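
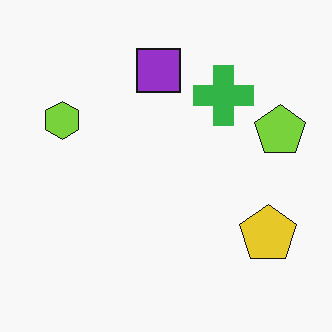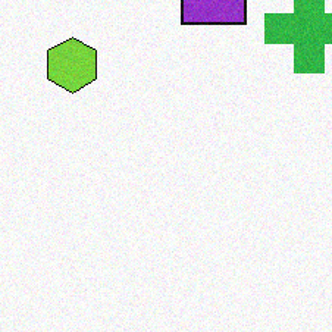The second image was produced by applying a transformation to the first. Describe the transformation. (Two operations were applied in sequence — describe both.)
It was degraded with a light layer of grain, then cropped slightly and scaled back up.

Random speckle covers the whole image, including the flat background. The visible shapes are larger and the field of view is narrower; shapes near the original edges may be partly or wholly outside the frame — a crop-and-rescale.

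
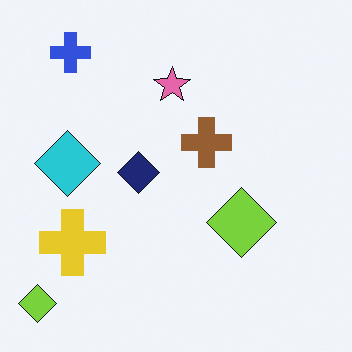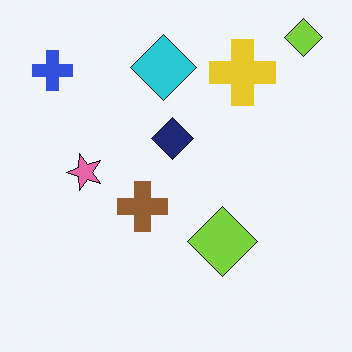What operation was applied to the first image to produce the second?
The image was transposed (reflected across the top-left ↔ bottom-right diagonal).

Shapes have swapped their row and column positions — what was in the top-right is now in the bottom-left — a diagonal reflection.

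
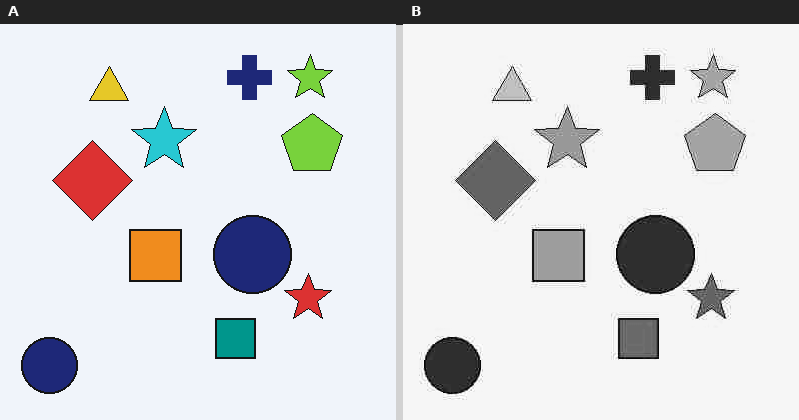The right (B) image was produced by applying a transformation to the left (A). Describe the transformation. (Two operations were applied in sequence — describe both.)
The transformation is: degraded with heavy JPEG compression, then converted to grayscale.

Blocky 8×8 compression artifacts appear around shape edges and the flat background shows ringing — characteristic JPEG degradation. All color is removed — every shape is now a shade of grey.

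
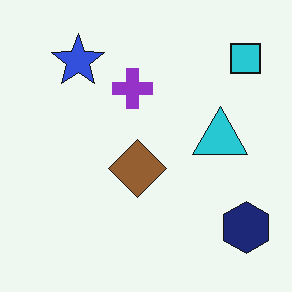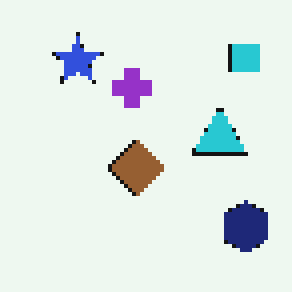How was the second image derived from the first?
It was lightly pixelated (a mild mosaic effect).

Shapes are reduced to large square blocks; fine edges and outlines are lost — a downscale-then-upscale (mosaic) effect.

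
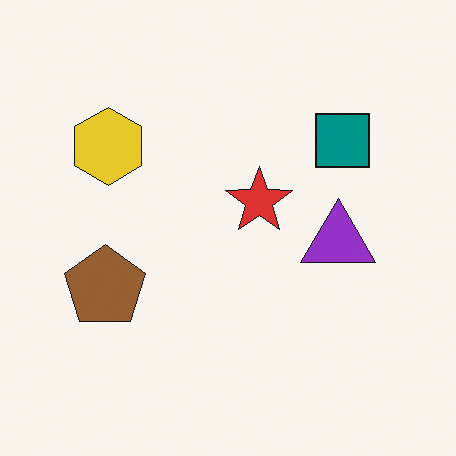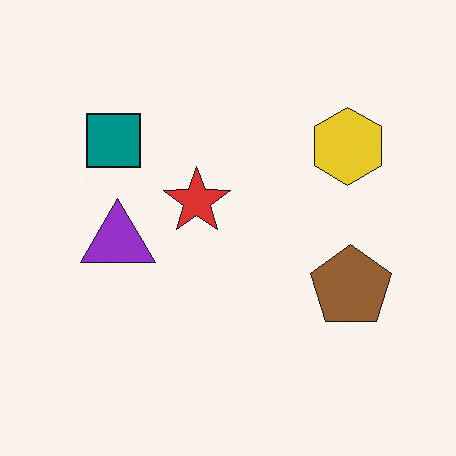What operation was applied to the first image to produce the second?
Flipped horizontally (left ↔ right).

The brown pentagon is in the left of the first image and the right of the second — shapes on opposite sides of the vertical midline have swapped in a mirror flip.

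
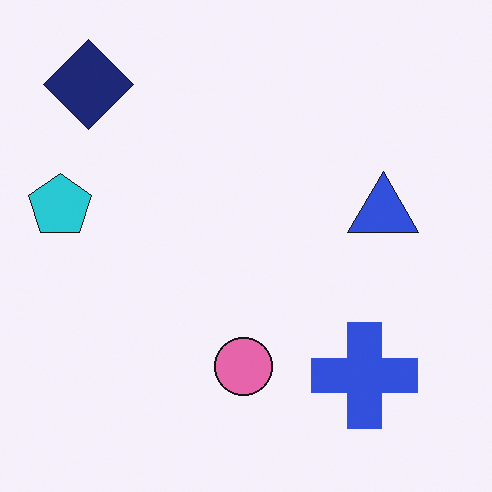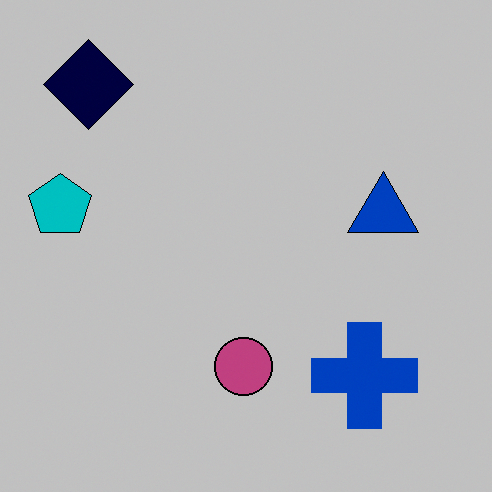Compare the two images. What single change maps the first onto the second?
The second image is the first heavily posterized to just a handful of flat colors.

Each flat color has snapped to a coarser quantized level — most visibly, the near-white background has dropped to a flat grey.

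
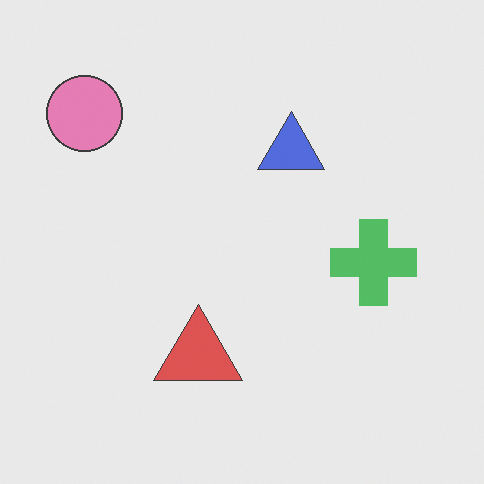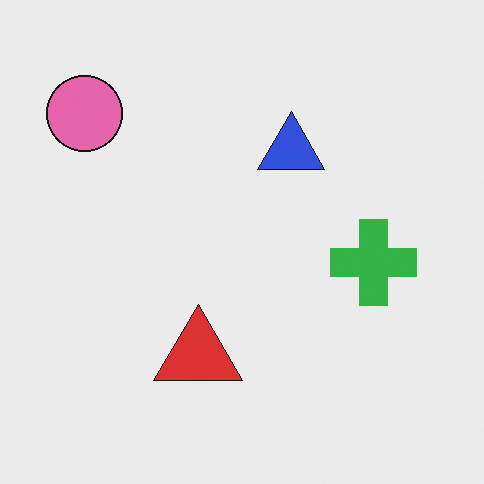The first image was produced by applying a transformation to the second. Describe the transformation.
Given slightly reduced contrast.

Tones are pushed toward mid-grey across the whole image — a global contrast change.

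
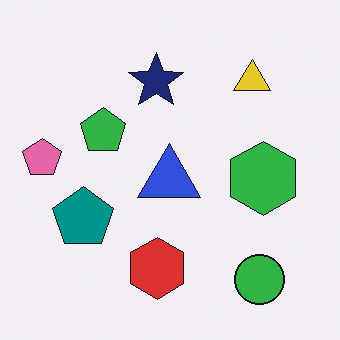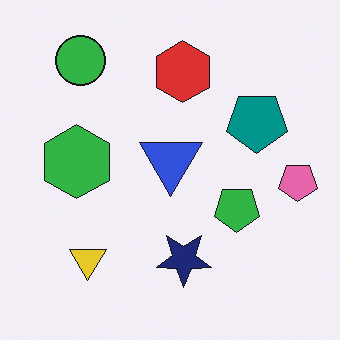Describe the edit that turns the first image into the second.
The transformation is: rotated 180°.

The green circle sits in the bottom-right of the first image and the top-left of the second — consistent with a whole-image 180° rotation.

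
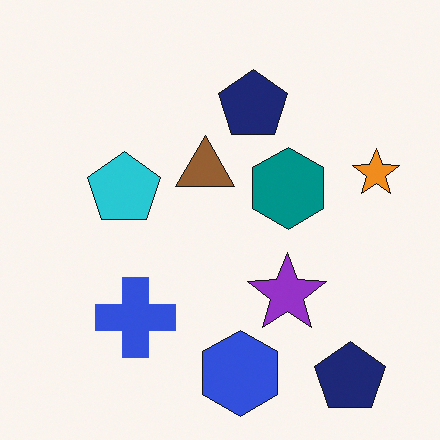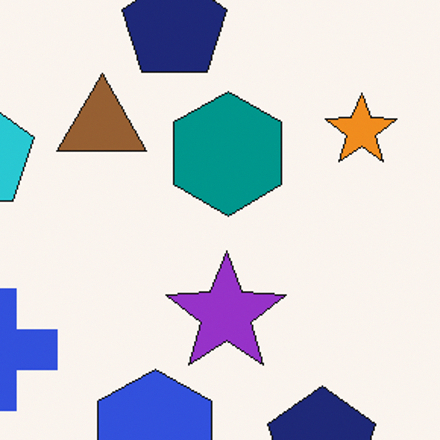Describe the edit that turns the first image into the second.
It was cropped slightly and scaled back up.

The visible shapes are larger and the field of view is narrower; shapes near the original edges may be partly or wholly outside the frame — a crop-and-rescale.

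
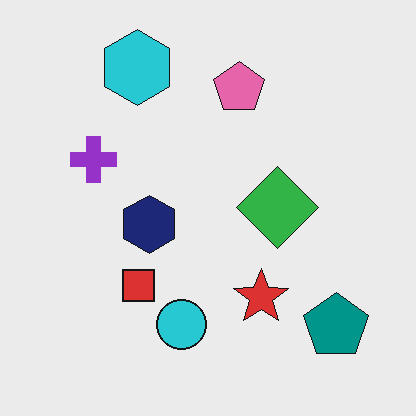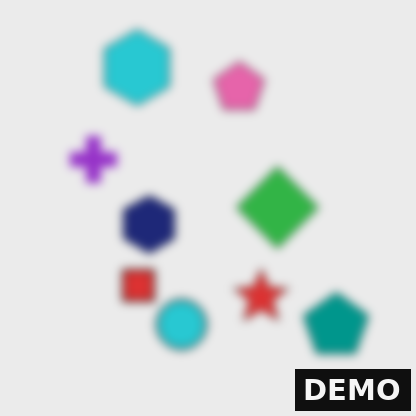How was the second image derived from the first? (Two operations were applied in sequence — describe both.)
The image was moderately blurred, then watermarked with the text "DEMO" in the lower-right corner.

Shape edges and outlines are uniformly softened across the whole image. A dark label reading "DEMO" appears in the lower-right corner.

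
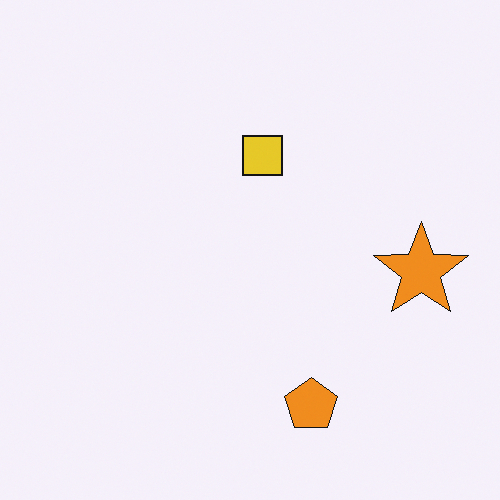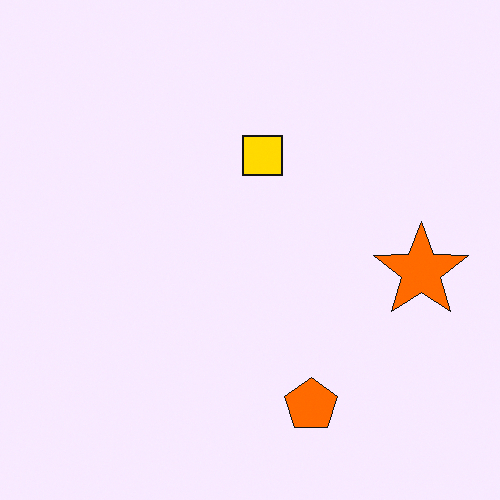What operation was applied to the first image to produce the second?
The transformation is: made much more vivid (saturation change).

All colors are more vivid — a global saturation change.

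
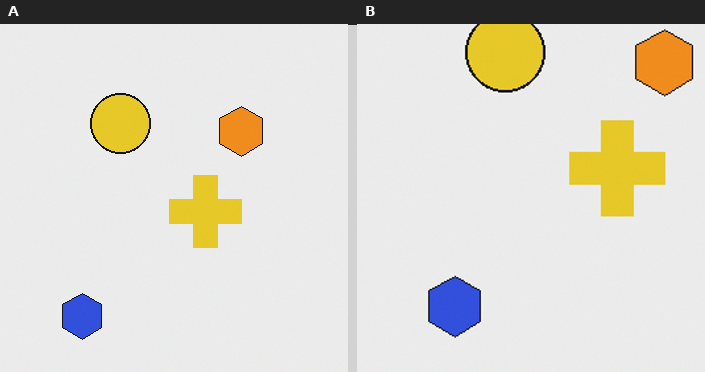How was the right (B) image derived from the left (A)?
Cropped slightly and scaled back up.

The visible shapes are larger and the field of view is narrower; shapes near the original edges may be partly or wholly outside the frame — a crop-and-rescale.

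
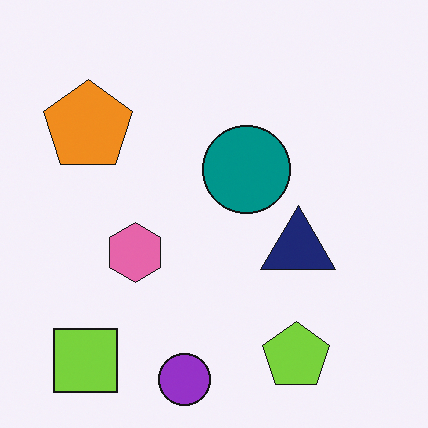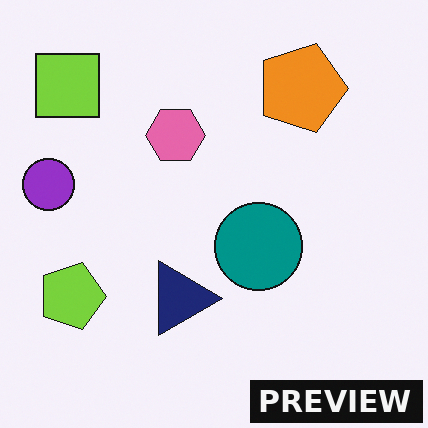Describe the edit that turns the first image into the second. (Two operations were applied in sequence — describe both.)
This is the original image rotated 90° clockwise, then watermarked with the text "PREVIEW" in the lower-right corner.

The lime square sits in the bottom-left of the first image and the top-left of the second — consistent with a whole-image 90° clockwise rotation. A dark label reading "PREVIEW" appears in the lower-right corner.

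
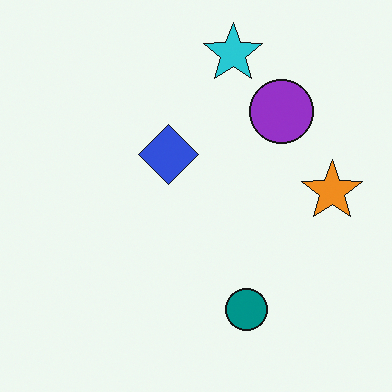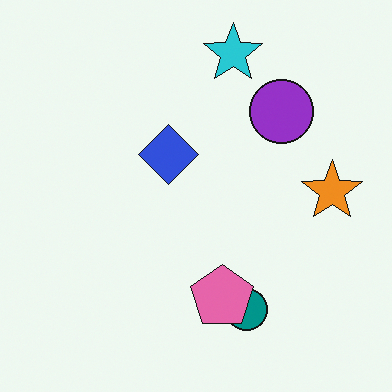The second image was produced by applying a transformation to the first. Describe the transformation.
The image was overlaid with an additional pink pentagon.

A pink pentagon appears in the second image that is absent from the first.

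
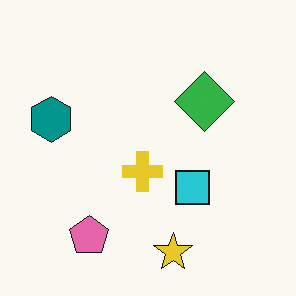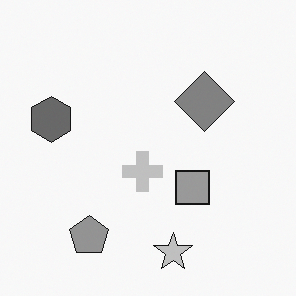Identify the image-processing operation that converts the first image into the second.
It was converted to grayscale.

All color is removed — every shape is now a shade of grey.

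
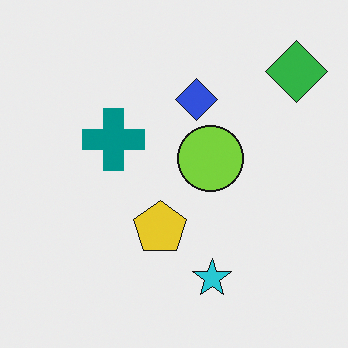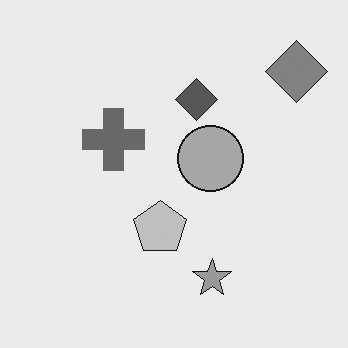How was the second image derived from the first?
It was converted to grayscale.

All color is removed — every shape is now a shade of grey.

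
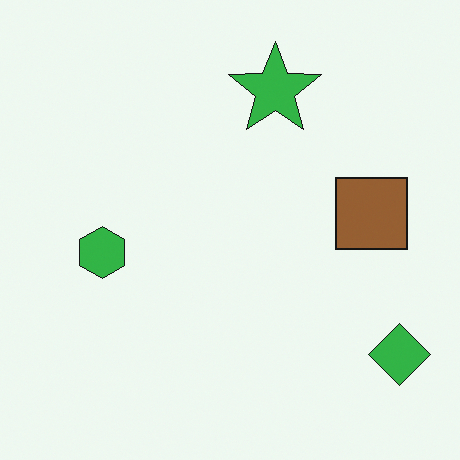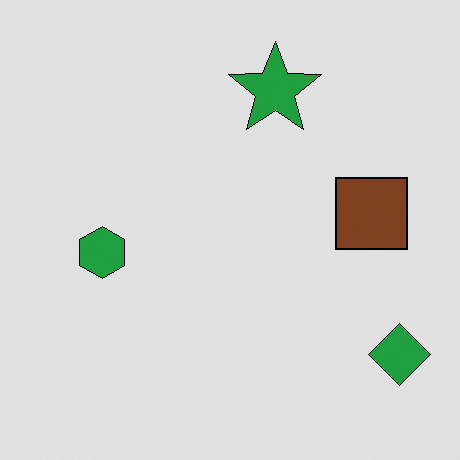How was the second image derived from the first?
Posterized to a reduced palette.

Each flat color has snapped to a coarser quantized level — most visibly, the near-white background has dropped to a flat grey.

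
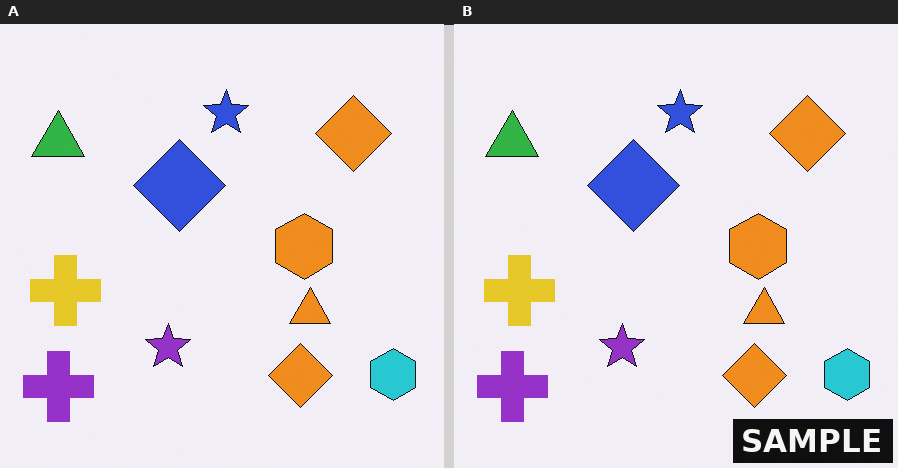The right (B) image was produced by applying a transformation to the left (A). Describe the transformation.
The right (B) image is the left (A) watermarked with the text "SAMPLE" in the lower-right corner.

A dark label reading "SAMPLE" appears in the lower-right corner.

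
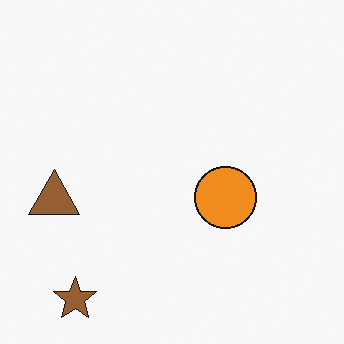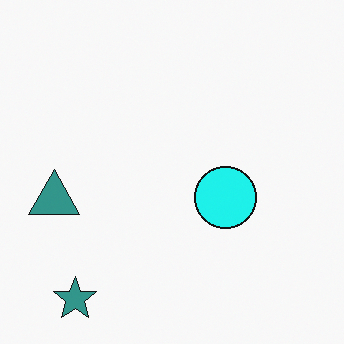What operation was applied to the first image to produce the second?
The second image is the first hue-shifted by a moderate amount.

Every shape's color has rotated by the same amount around the hue wheel — a uniform hue shift.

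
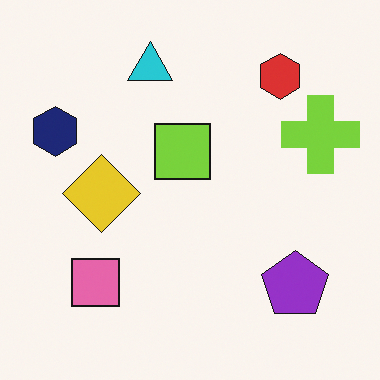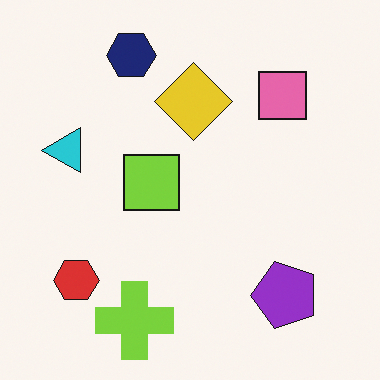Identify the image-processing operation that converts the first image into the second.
It was transposed (reflected across the top-left ↔ bottom-right diagonal).

Shapes have swapped their row and column positions — what was in the top-right is now in the bottom-left — a diagonal reflection.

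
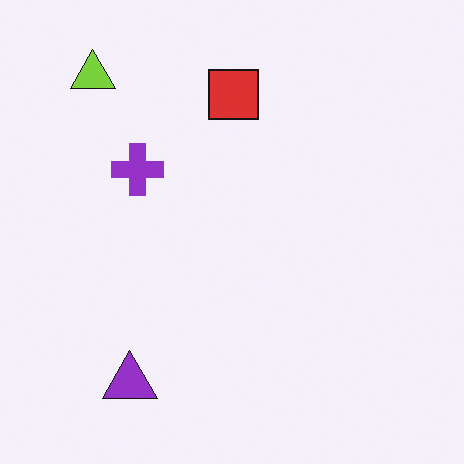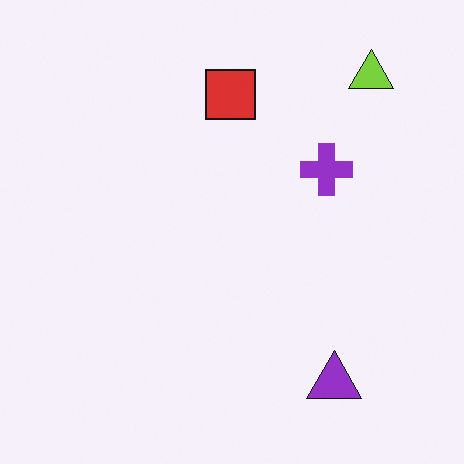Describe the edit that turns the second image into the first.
The image was flipped horizontally (left ↔ right).

The lime triangle is in the top-right of the second image and the top-left of the first — shapes on opposite sides of the vertical midline have swapped in a mirror flip.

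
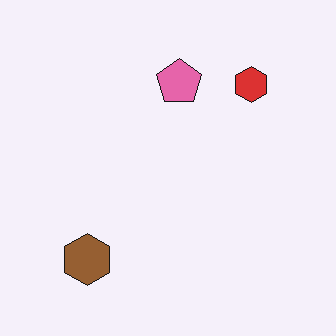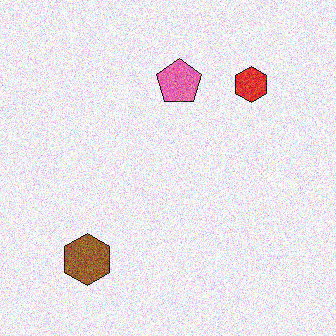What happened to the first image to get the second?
The image was degraded with strong gaussian noise.

Random speckle covers the whole image, including the flat background.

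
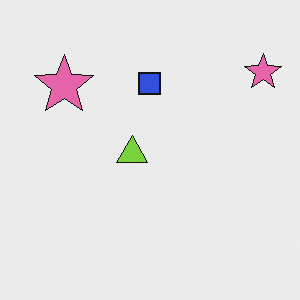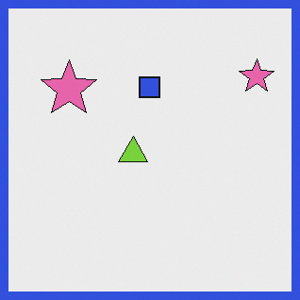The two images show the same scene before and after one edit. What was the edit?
This is the original image framed with a blue border.

A solid blue frame runs around the edge of the second image, with the content slightly shrunk inside it.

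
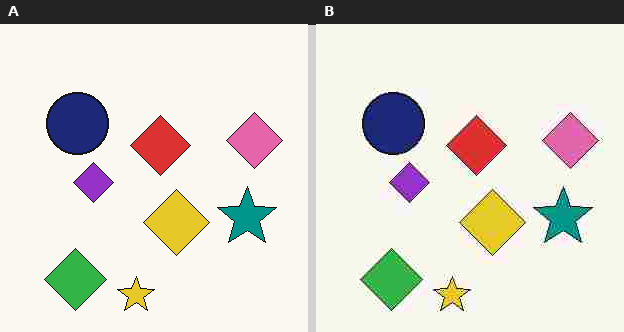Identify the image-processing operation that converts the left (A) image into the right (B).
The image was degraded with heavy JPEG compression.

Blocky 8×8 compression artifacts appear around shape edges and the flat background shows ringing — characteristic JPEG degradation.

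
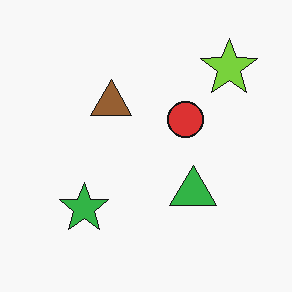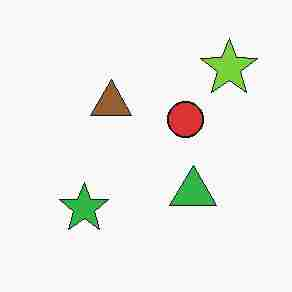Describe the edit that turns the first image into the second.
The transformation is: heavily JPEG-compressed with obvious blocking artifacts.

Blocky 8×8 compression artifacts appear around shape edges and the flat background shows ringing — characteristic JPEG degradation.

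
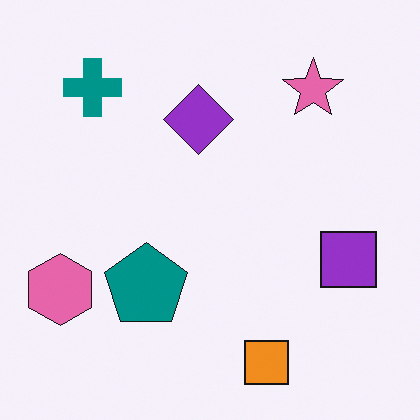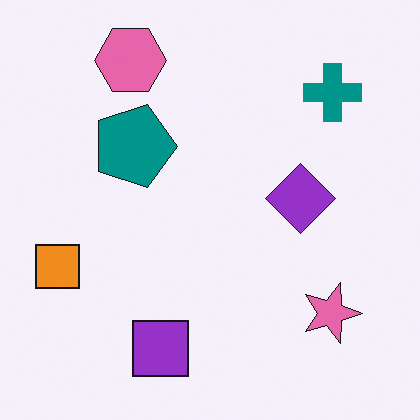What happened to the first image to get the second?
This is the original image rotated 90° clockwise.

The teal cross sits in the top-left of the first image and the top-right of the second — consistent with a whole-image 90° clockwise rotation.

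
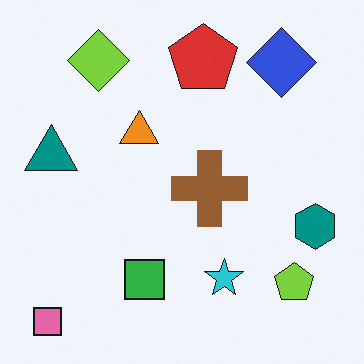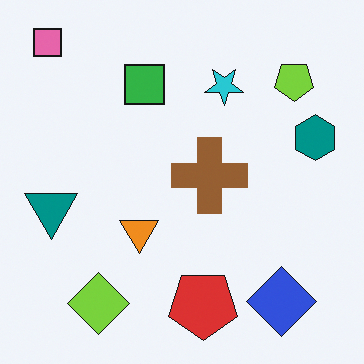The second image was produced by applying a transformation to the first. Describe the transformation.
It was flipped vertically (top ↔ bottom).

The pink square is in the bottom-left of the first image and the top-left of the second — shapes on opposite sides of the horizontal midline have swapped in a mirror flip.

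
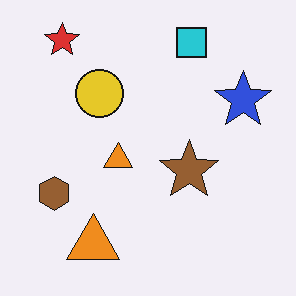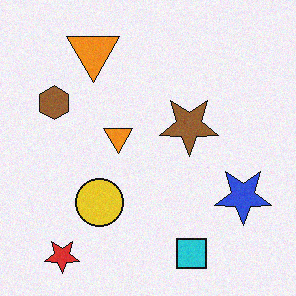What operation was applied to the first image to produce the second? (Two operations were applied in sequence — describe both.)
Flipped vertically (top ↔ bottom), then degraded with a light layer of grain.

The red star is in the top-left of the first image and the bottom-left of the second — shapes on opposite sides of the horizontal midline have swapped in a mirror flip. Random speckle covers the whole image, including the flat background.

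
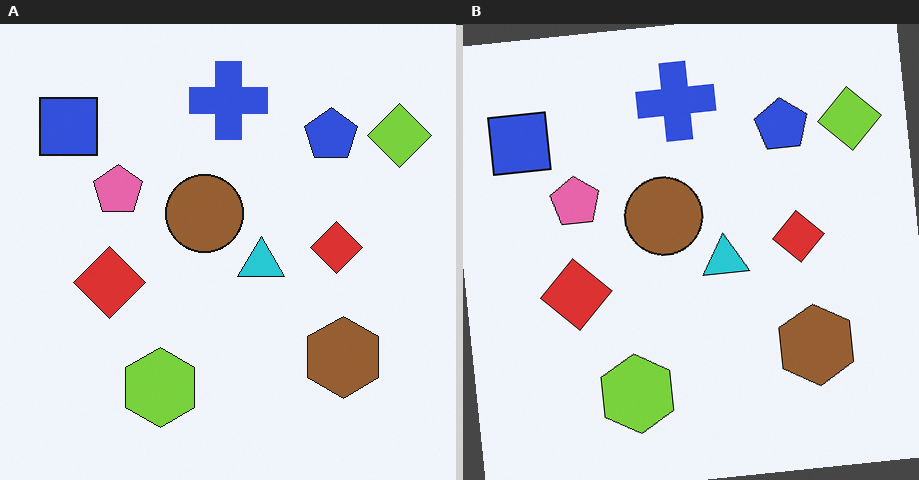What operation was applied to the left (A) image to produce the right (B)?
It was rotated counter-clockwise by a few degrees.

Every shape is tilted by the same angle and the image corners show triangular fill wedges — a whole-image rotation by a non-right angle.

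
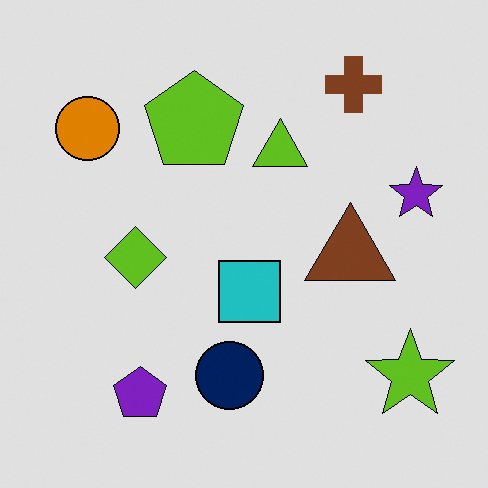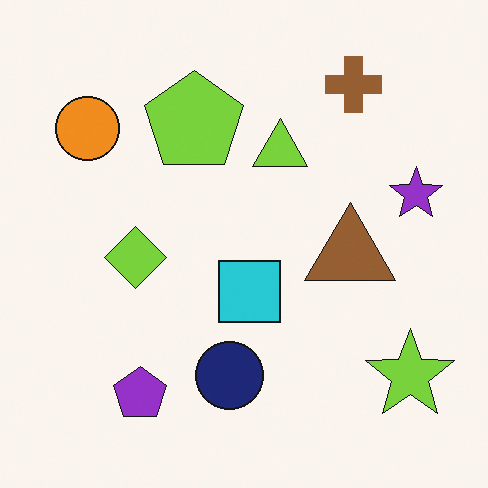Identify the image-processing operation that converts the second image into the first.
The image was posterized to a reduced palette.

Each flat color has snapped to a coarser quantized level — most visibly, the near-white background has dropped to a flat grey.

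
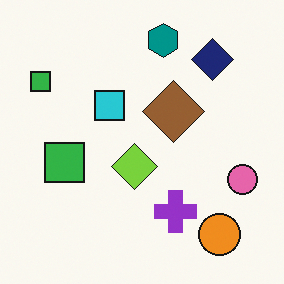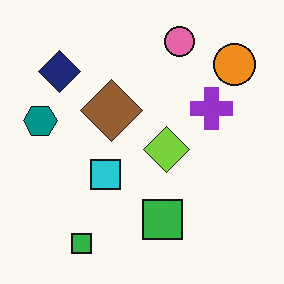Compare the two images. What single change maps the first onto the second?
The transformation is: rotated 90° counter-clockwise.

The orange circle sits in the bottom-right of the first image and the top-right of the second — consistent with a whole-image 90° counter-clockwise rotation.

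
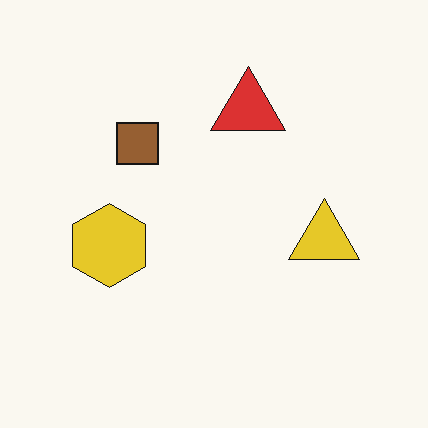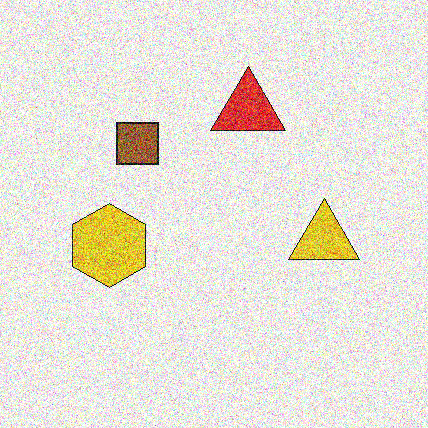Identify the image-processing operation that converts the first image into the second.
The second image is the first degraded with heavy additive noise.

Random speckle covers the whole image, including the flat background.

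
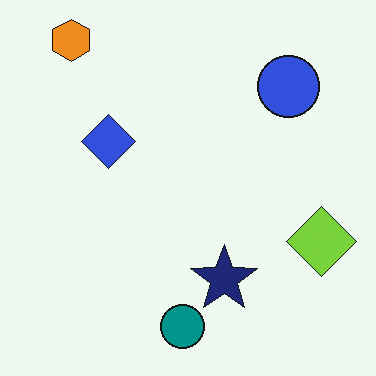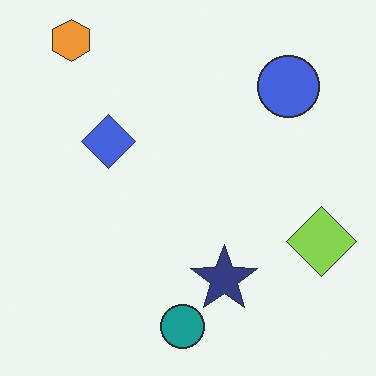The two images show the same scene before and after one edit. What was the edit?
The transformation is: given slightly reduced contrast.

Tones are pushed toward mid-grey across the whole image — a global contrast change.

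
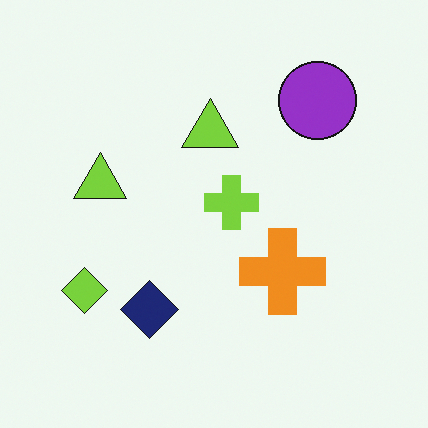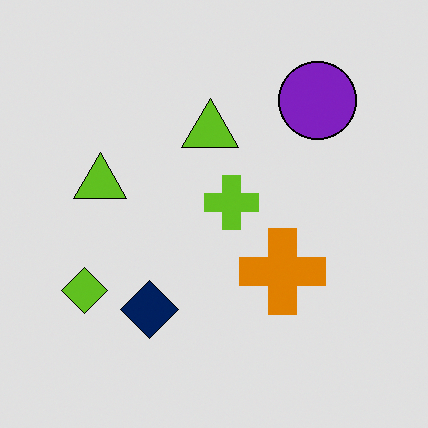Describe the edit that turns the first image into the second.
This is the original image moderately posterized.

Each flat color has snapped to a coarser quantized level — most visibly, the near-white background has dropped to a flat grey.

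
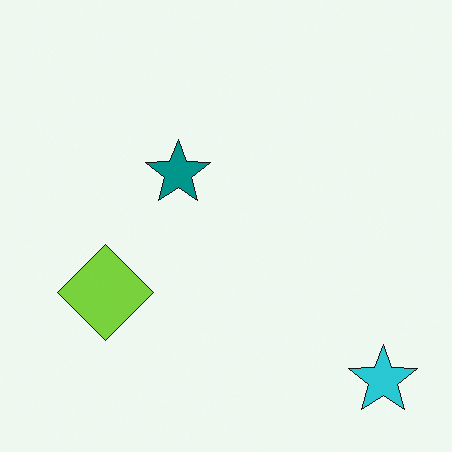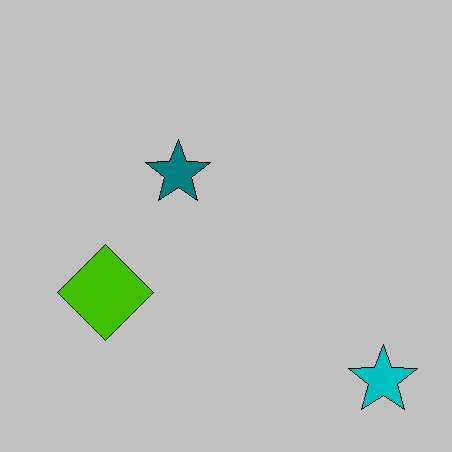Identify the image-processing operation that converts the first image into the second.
The image was aggressively posterized.

Each flat color has snapped to a coarser quantized level — most visibly, the near-white background has dropped to a flat grey.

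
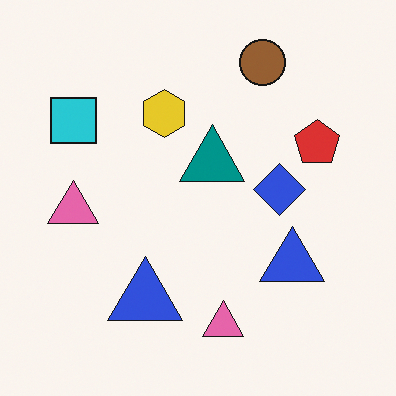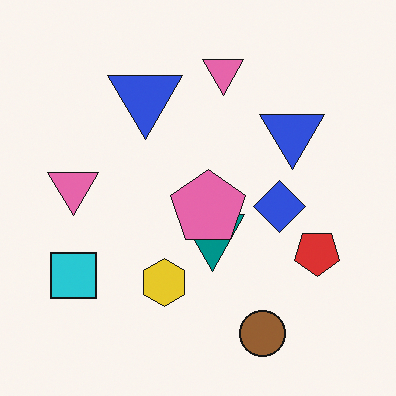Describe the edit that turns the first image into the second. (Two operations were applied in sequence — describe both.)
Flipped vertically (top ↔ bottom), then overlaid with an additional pink pentagon.

The brown circle is in the top of the first image and the bottom of the second — shapes on opposite sides of the horizontal midline have swapped in a mirror flip. A pink pentagon appears in the second image that is absent from the first.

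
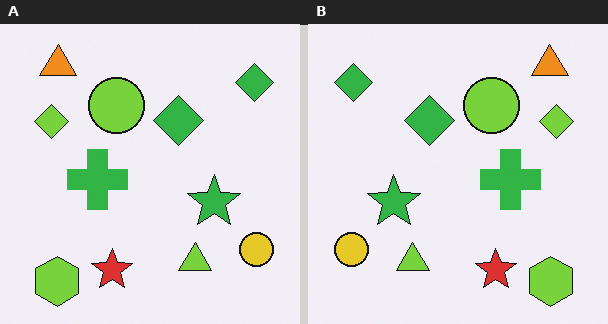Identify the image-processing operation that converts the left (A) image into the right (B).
This is the original image flipped horizontally (left ↔ right).

The yellow circle is in the bottom-right of the left (A) image and the bottom-left of the right (B) — shapes on opposite sides of the vertical midline have swapped in a mirror flip.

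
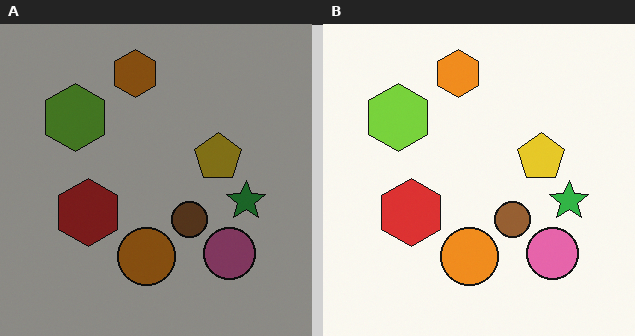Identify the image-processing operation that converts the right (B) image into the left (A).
This is the original image substantially darkened.

Every pixel — background and shapes alike — is uniformly darkened.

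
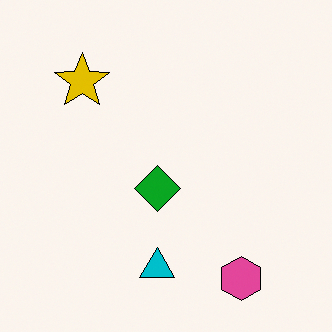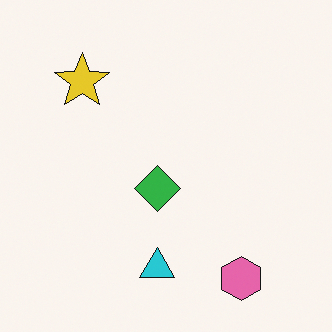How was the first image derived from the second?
It was given slightly increased contrast.

Tones are pushed away from mid-grey across the whole image — a global contrast change.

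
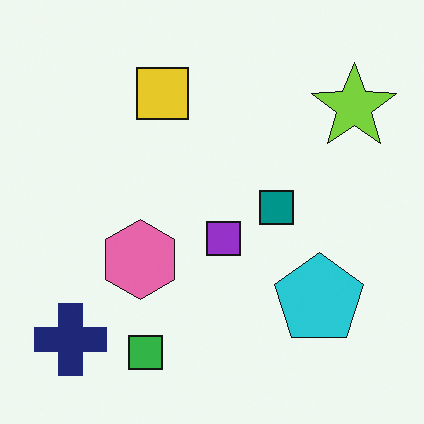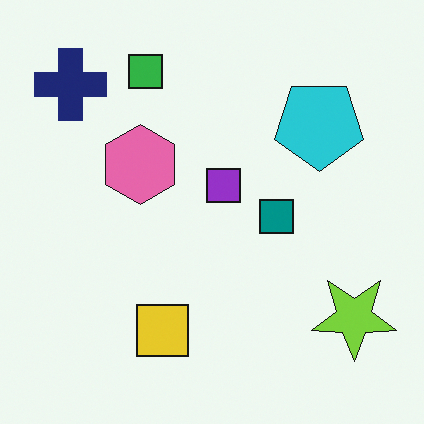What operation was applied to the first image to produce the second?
The image was flipped vertically (top ↔ bottom).

The green square is in the bottom of the first image and the top of the second — shapes on opposite sides of the horizontal midline have swapped in a mirror flip.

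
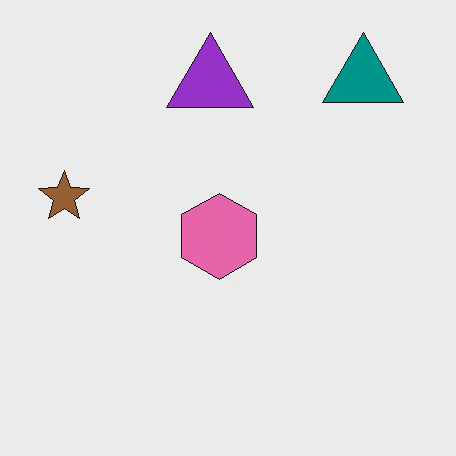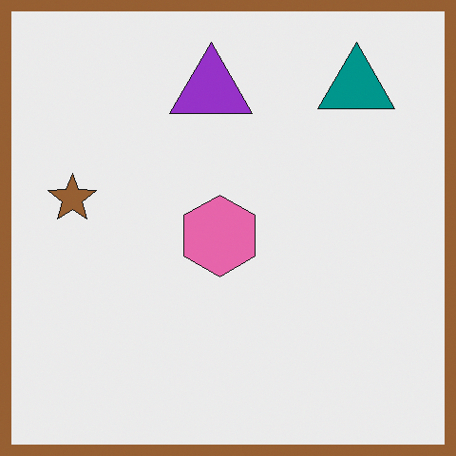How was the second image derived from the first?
This is the original image framed with a brown border.

A solid brown frame runs around the edge of the second image, with the content slightly shrunk inside it.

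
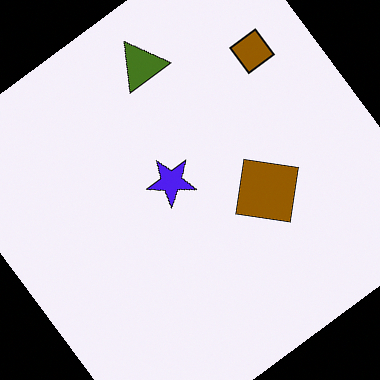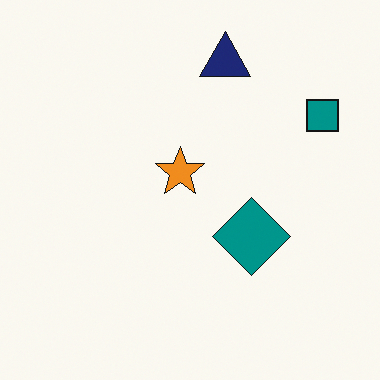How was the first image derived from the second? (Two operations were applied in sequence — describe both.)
The transformation is: rotated counter-clockwise by a large amount — several tens of degrees, then hue-shifted by a large amount.

Every shape is tilted by the same angle and the image corners show triangular fill wedges — a whole-image rotation by a non-right angle. Every shape's color has rotated by the same amount around the hue wheel — a uniform hue shift.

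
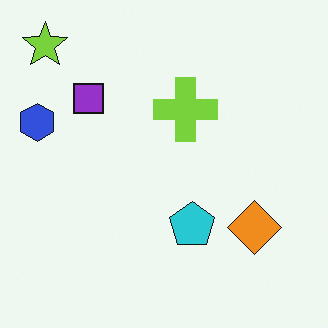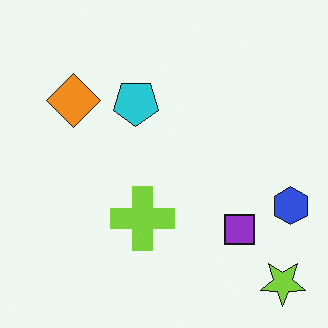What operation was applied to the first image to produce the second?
The second image is the first rotated 180°.

The lime star sits in the top-left of the first image and the bottom-right of the second — consistent with a whole-image 180° rotation.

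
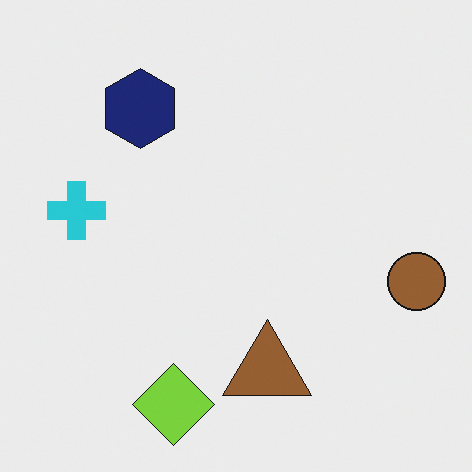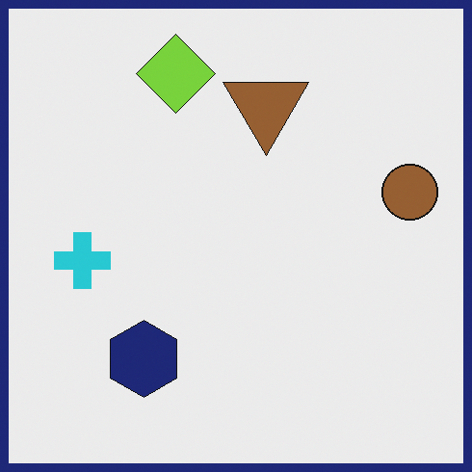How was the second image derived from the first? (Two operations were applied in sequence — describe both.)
This is the original image flipped vertically (top ↔ bottom), then framed with a navy border.

The lime diamond is in the bottom of the first image and the top of the second — shapes on opposite sides of the horizontal midline have swapped in a mirror flip. A solid navy frame runs around the edge of the second image, with the content slightly shrunk inside it.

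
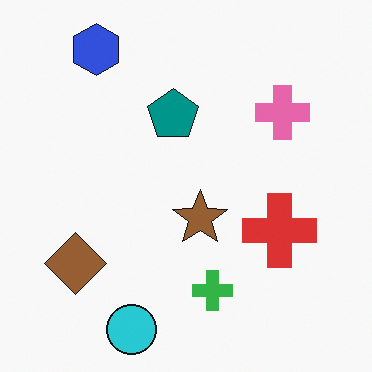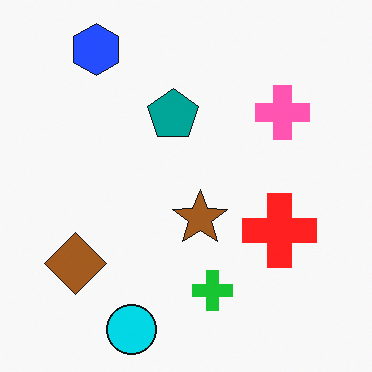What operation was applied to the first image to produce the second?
This is the original image slightly oversaturated.

All colors are more vivid — a global saturation change.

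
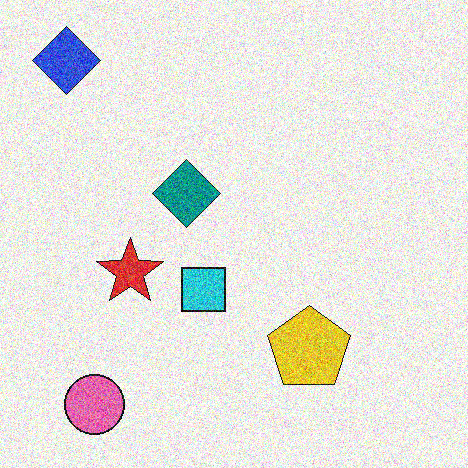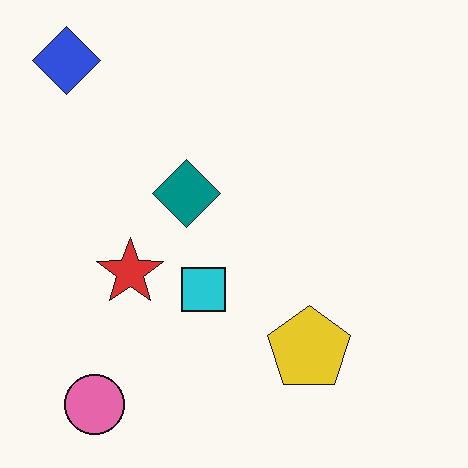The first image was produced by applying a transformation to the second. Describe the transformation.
Degraded with strong gaussian noise.

Random speckle covers the whole image, including the flat background.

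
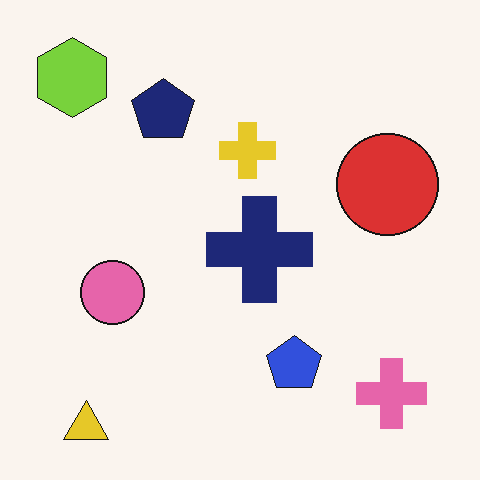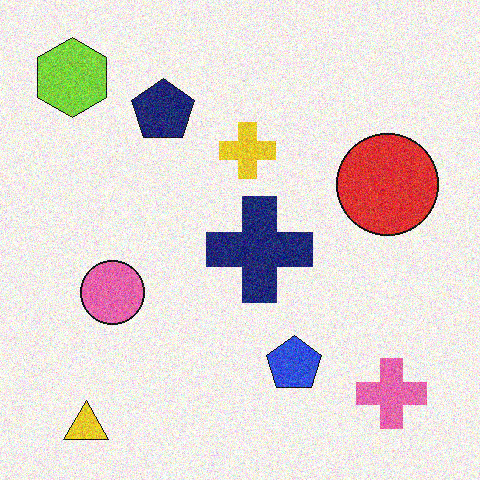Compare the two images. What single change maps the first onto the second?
The second image is the first degraded with moderate additive noise.

Random speckle covers the whole image, including the flat background.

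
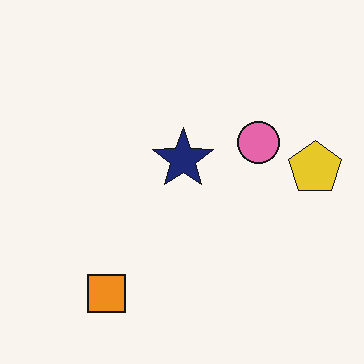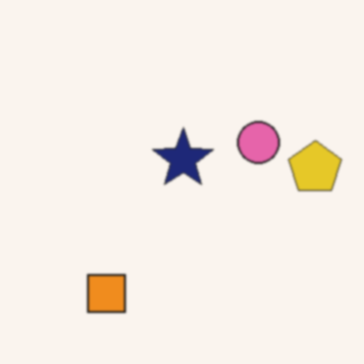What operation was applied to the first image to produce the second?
This is the original image lightly blurred.

Shape edges and outlines are uniformly softened across the whole image.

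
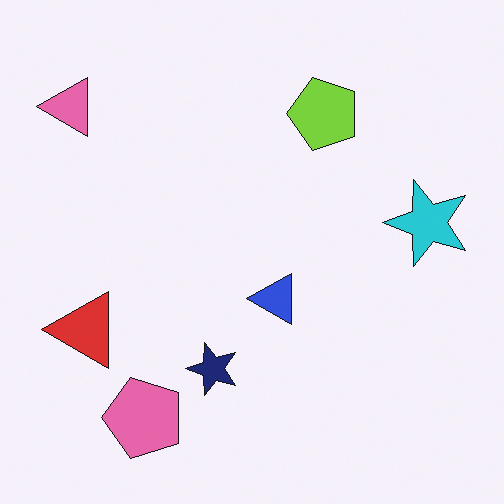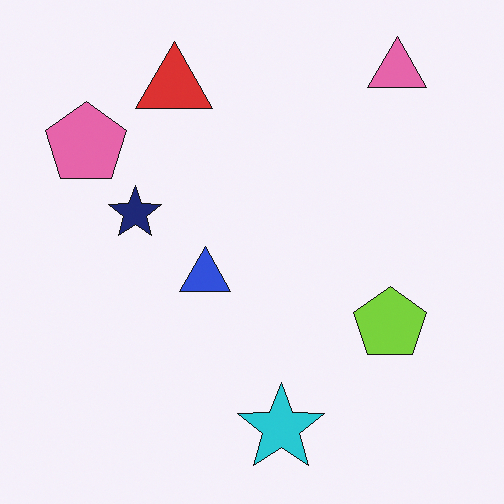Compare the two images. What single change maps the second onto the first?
It was rotated 90° counter-clockwise.

The pink triangle sits in the top-right of the second image and the top-left of the first — consistent with a whole-image 90° counter-clockwise rotation.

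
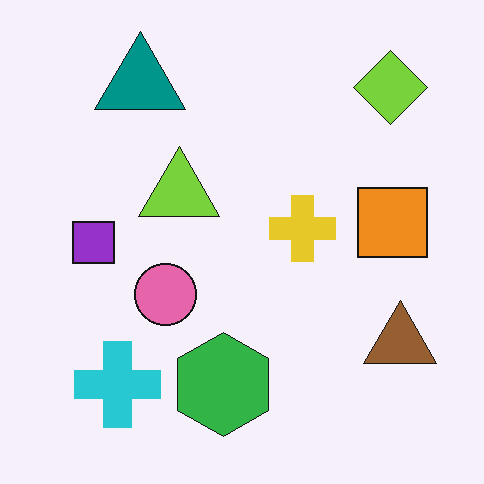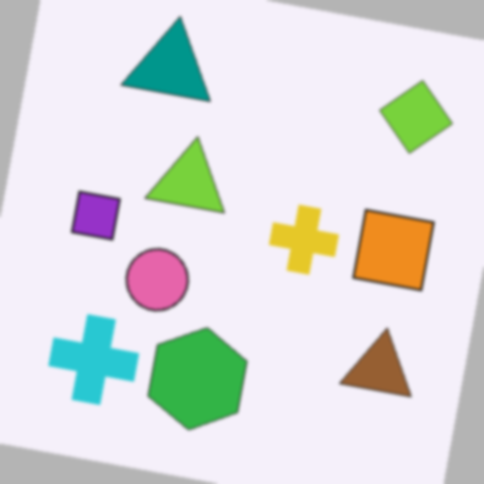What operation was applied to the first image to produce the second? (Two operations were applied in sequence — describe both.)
It was rotated clockwise by a few degrees, then lightly blurred.

Every shape is tilted by the same angle and the image corners show triangular fill wedges — a whole-image rotation by a non-right angle. Shape edges and outlines are uniformly softened across the whole image.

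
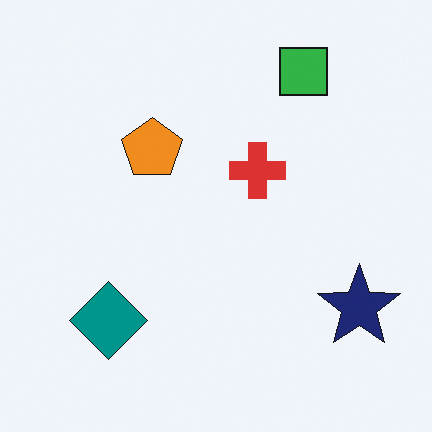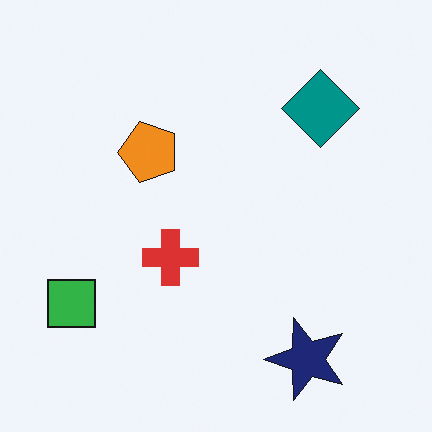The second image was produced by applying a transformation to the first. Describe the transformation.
Transposed (reflected across the top-left ↔ bottom-right diagonal).

Shapes have swapped their row and column positions — what was in the top-right is now in the bottom-left — a diagonal reflection.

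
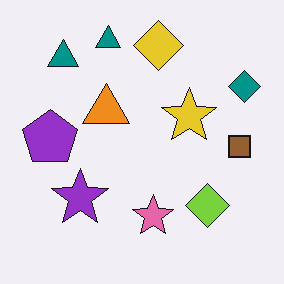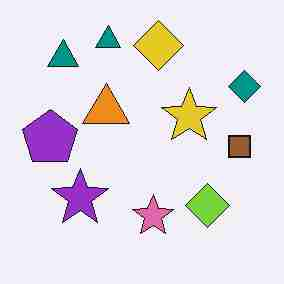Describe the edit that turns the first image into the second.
It was degraded with heavy JPEG compression.

Blocky 8×8 compression artifacts appear around shape edges and the flat background shows ringing — characteristic JPEG degradation.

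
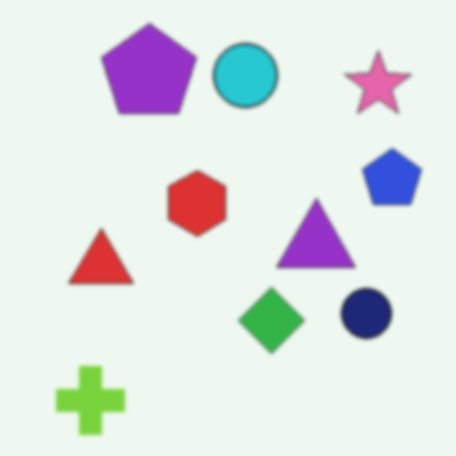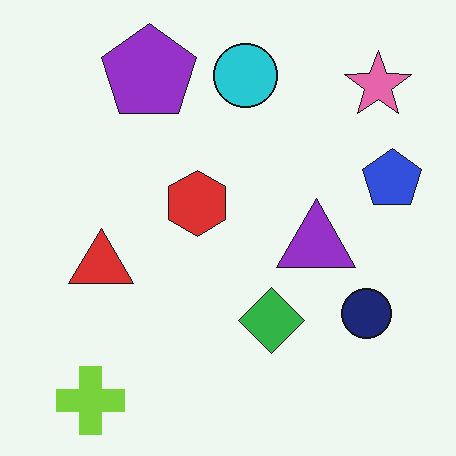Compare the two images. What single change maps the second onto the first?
Given a subtle gaussian blur.

Shape edges and outlines are uniformly softened across the whole image.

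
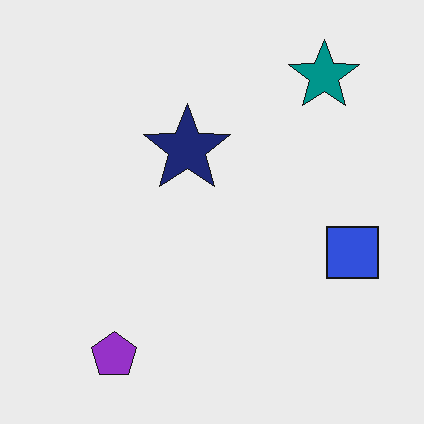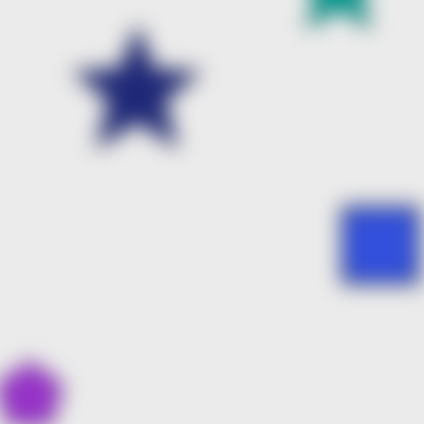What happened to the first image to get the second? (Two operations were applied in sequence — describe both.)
The image was heavily blurred, then cropped to a modestly smaller region and rescaled.

Shape edges and outlines are uniformly softened across the whole image. The visible shapes are larger and the field of view is narrower; shapes near the original edges may be partly or wholly outside the frame — a crop-and-rescale.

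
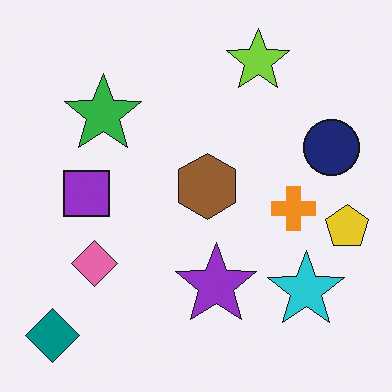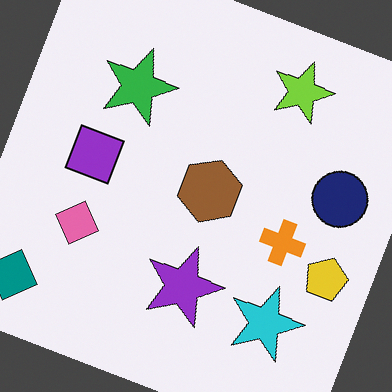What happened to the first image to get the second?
It was rotated clockwise by a clearly visible amount.

Every shape is tilted by the same angle and the image corners show triangular fill wedges — a whole-image rotation by a non-right angle.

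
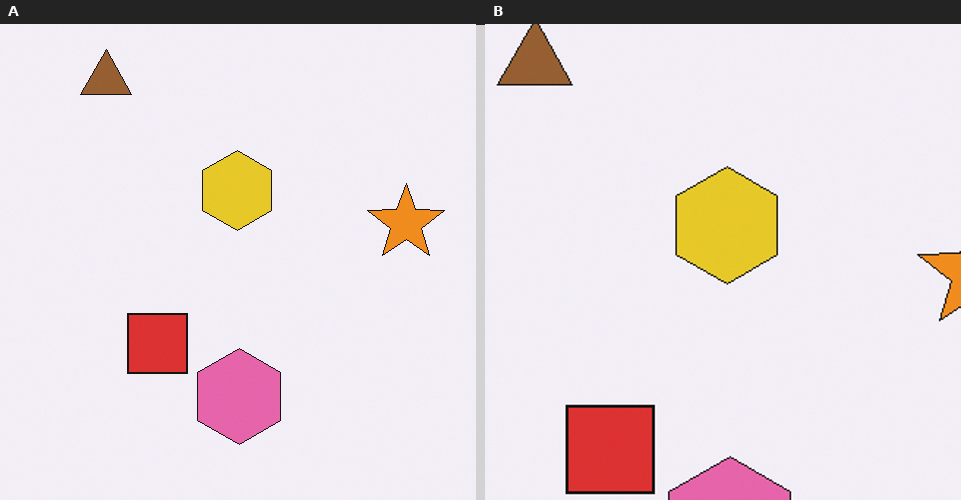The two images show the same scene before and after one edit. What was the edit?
Cropped slightly and scaled back up.

The visible shapes are larger and the field of view is narrower; shapes near the original edges may be partly or wholly outside the frame — a crop-and-rescale.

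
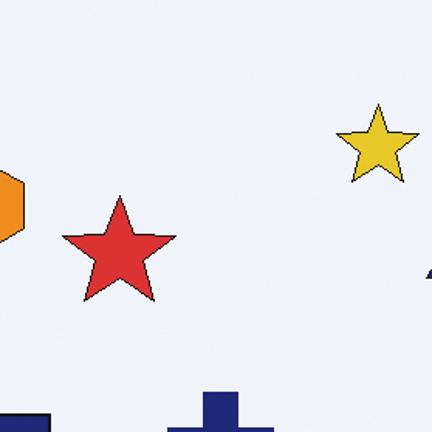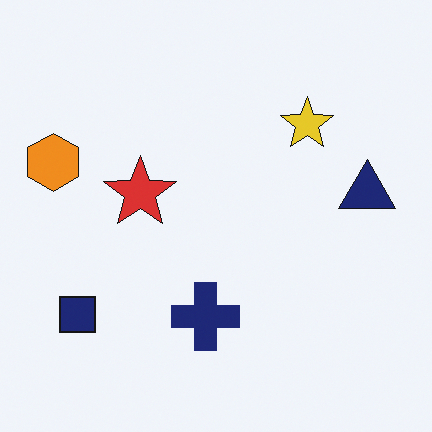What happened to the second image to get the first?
It was cropped to a modestly smaller region and rescaled.

The visible shapes are larger and the field of view is narrower; shapes near the original edges may be partly or wholly outside the frame — a crop-and-rescale.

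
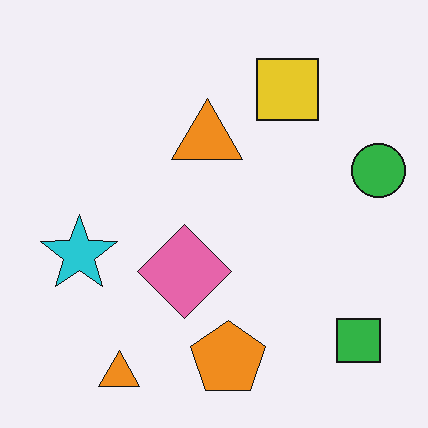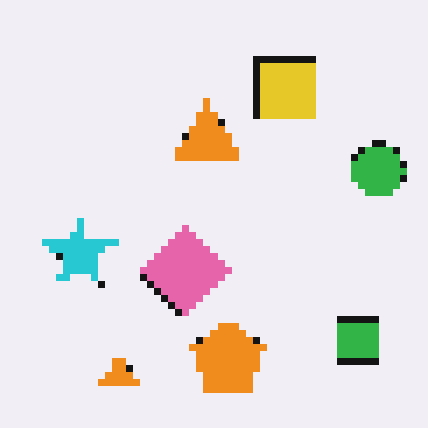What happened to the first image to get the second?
Pixelated into visible square blocks.

Shapes are reduced to large square blocks; fine edges and outlines are lost — a downscale-then-upscale (mosaic) effect.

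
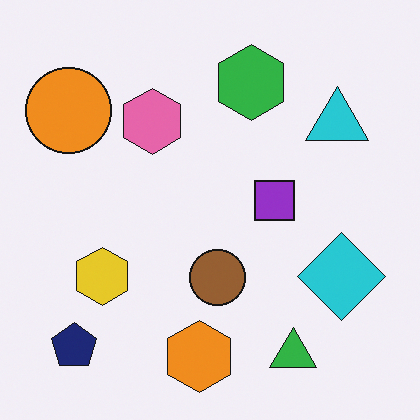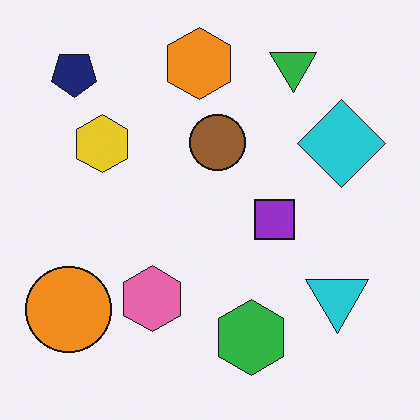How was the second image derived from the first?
Flipped vertically (top ↔ bottom).

The orange hexagon is in the bottom of the first image and the top of the second — shapes on opposite sides of the horizontal midline have swapped in a mirror flip.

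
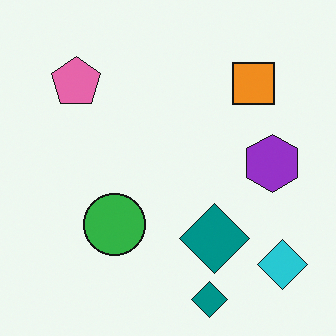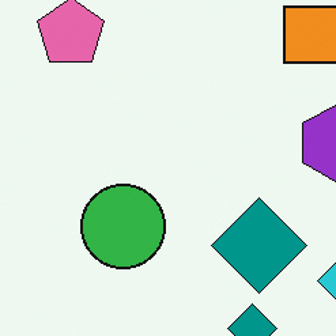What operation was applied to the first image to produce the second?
The image was cropped to a modestly smaller region and rescaled.

The visible shapes are larger and the field of view is narrower; shapes near the original edges may be partly or wholly outside the frame — a crop-and-rescale.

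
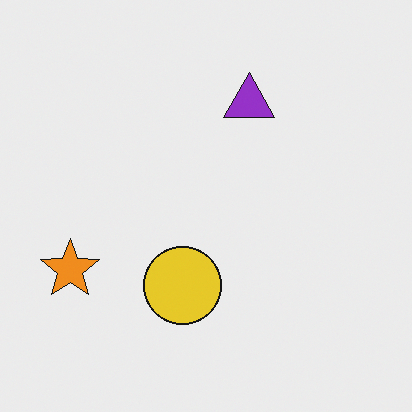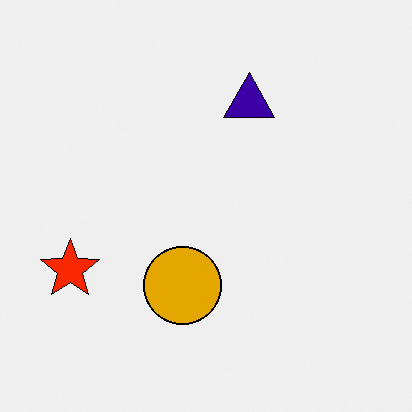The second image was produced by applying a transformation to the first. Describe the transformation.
The transformation is: given much higher contrast.

Tones are pushed away from mid-grey across the whole image — a global contrast change.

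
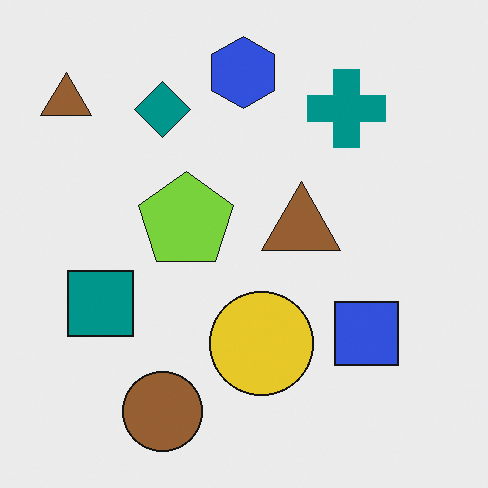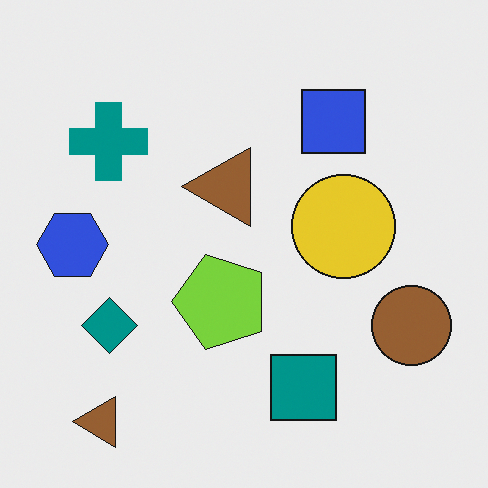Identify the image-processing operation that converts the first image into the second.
The second image is the first rotated 90° counter-clockwise.

The brown circle sits in the bottom-left of the first image and the right of the second — consistent with a whole-image 90° counter-clockwise rotation.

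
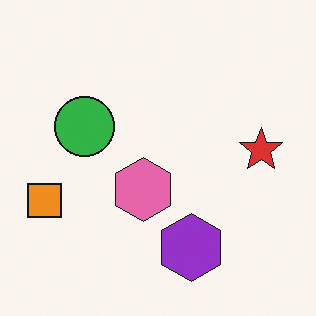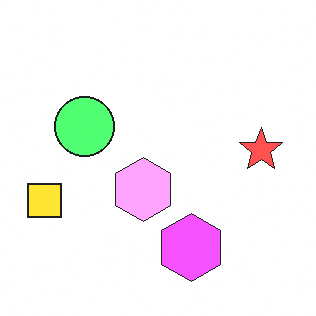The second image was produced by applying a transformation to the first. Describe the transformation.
Noticeably brightened.

Every pixel — background and shapes alike — is uniformly brightened.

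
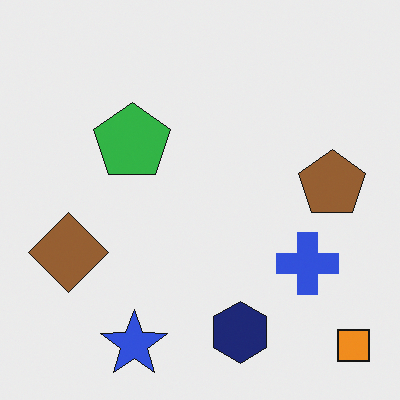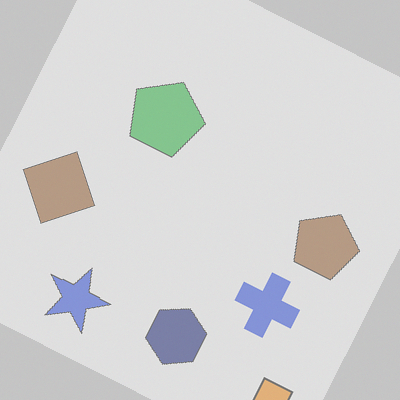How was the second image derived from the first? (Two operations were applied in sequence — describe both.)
The image was rotated clockwise by a moderate amount, then washed out (contrast reduced).

Every shape is tilted by the same angle and the image corners show triangular fill wedges — a whole-image rotation by a non-right angle. Tones are pushed toward mid-grey across the whole image — a global contrast change.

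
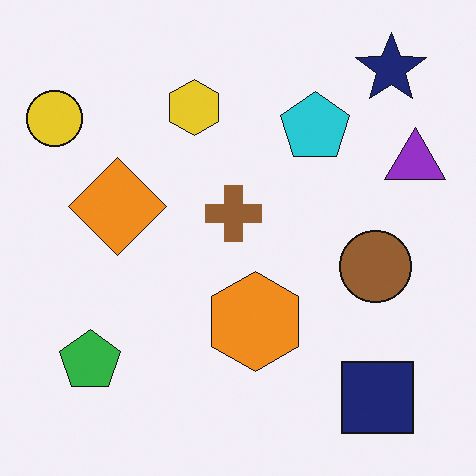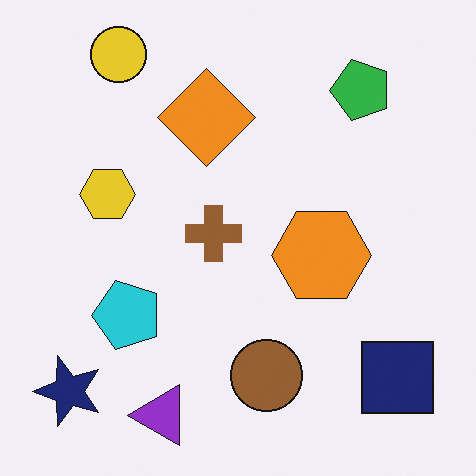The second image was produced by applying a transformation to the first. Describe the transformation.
This is the original image transposed (reflected across the top-left ↔ bottom-right diagonal).

Shapes have swapped their row and column positions — what was in the top-right is now in the bottom-left — a diagonal reflection.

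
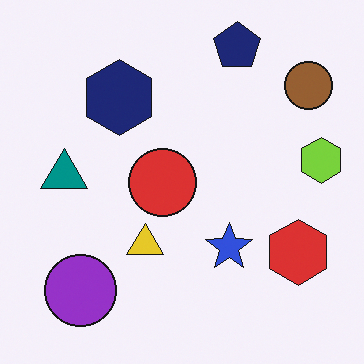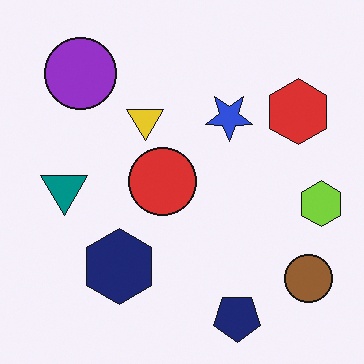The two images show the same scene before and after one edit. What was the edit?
The second image is the first flipped vertically (top ↔ bottom).

The navy pentagon is in the top of the first image and the bottom of the second — shapes on opposite sides of the horizontal midline have swapped in a mirror flip.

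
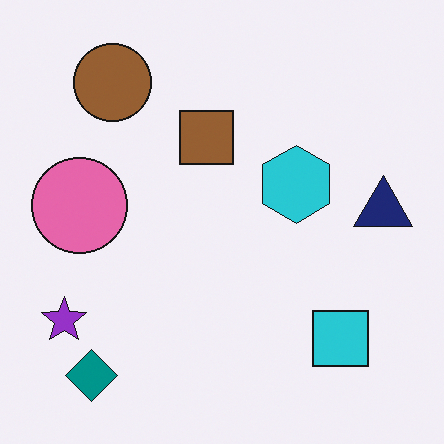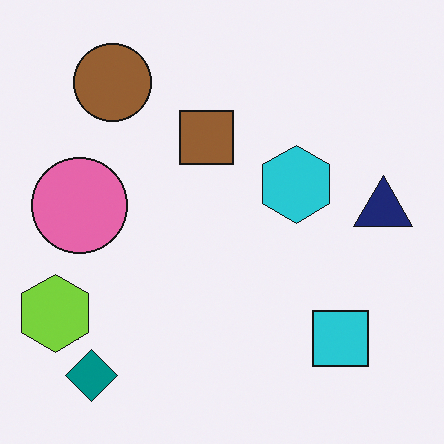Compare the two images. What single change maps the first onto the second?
It was overlaid with an additional lime hexagon.

A lime hexagon appears in the second image that is absent from the first.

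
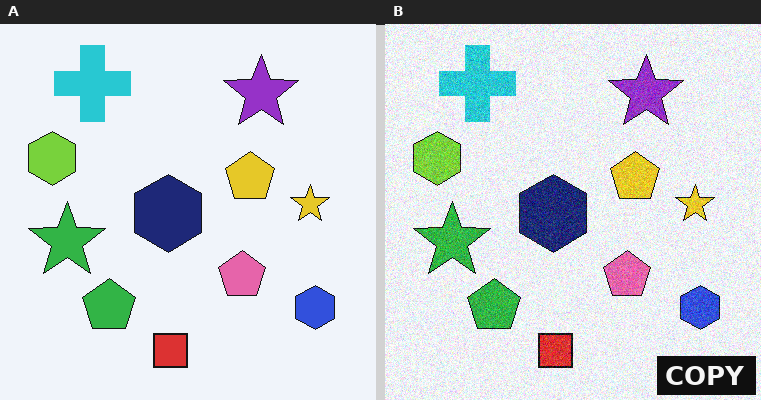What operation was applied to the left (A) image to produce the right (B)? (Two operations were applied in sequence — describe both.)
The transformation is: degraded with moderate additive noise, then watermarked with the text "COPY" in the lower-right corner.

Random speckle covers the whole image, including the flat background. A dark label reading "COPY" appears in the lower-right corner.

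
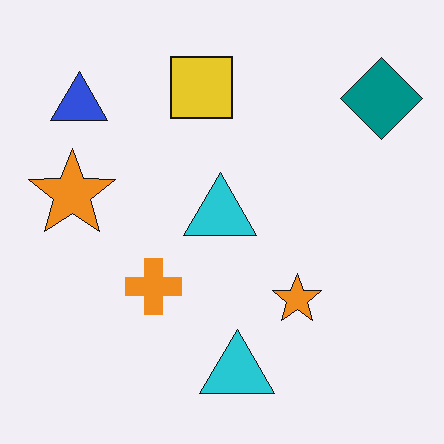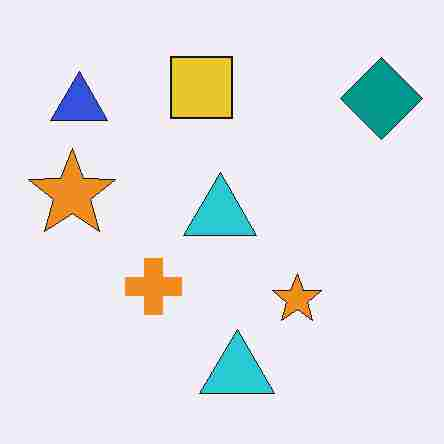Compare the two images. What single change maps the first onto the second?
Degraded with heavy JPEG compression.

Blocky 8×8 compression artifacts appear around shape edges and the flat background shows ringing — characteristic JPEG degradation.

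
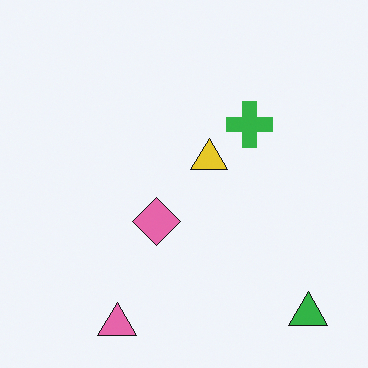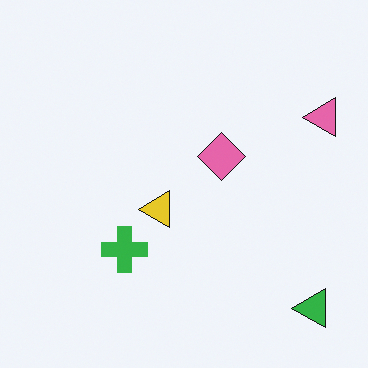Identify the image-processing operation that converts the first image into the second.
It was transposed (reflected across the top-left ↔ bottom-right diagonal).

Shapes have swapped their row and column positions — what was in the top-right is now in the bottom-left — a diagonal reflection.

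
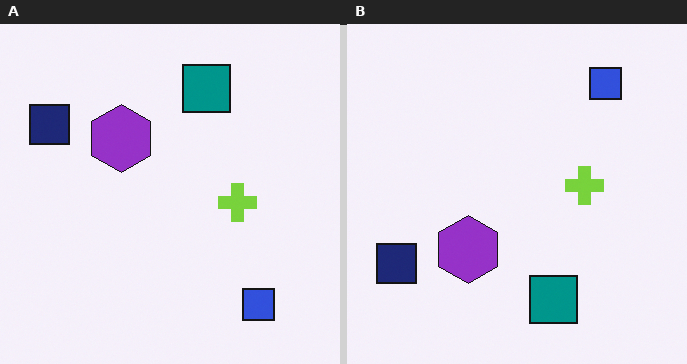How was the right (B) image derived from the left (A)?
The right (B) image is the left (A) flipped vertically (top ↔ bottom).

The blue square is in the bottom-right of the left (A) image and the top-right of the right (B) — shapes on opposite sides of the horizontal midline have swapped in a mirror flip.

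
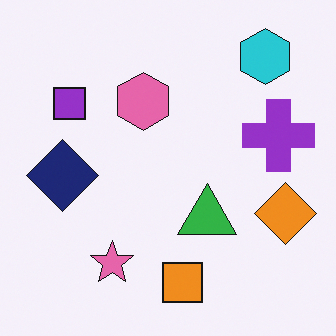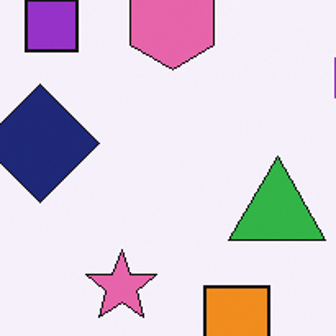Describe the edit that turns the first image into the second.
The second image is the first cropped to a noticeably smaller region and rescaled.

The visible shapes are larger and the field of view is narrower; shapes near the original edges may be partly or wholly outside the frame — a crop-and-rescale.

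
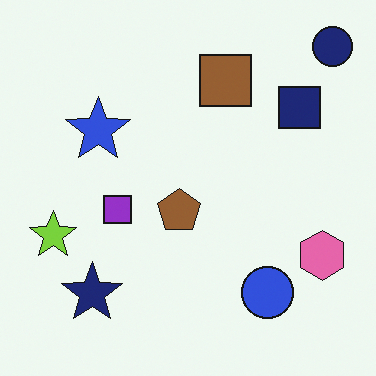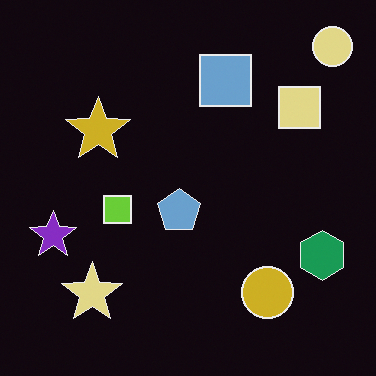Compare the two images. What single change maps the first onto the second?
The image was color-inverted (negative).

The light background has become dark and every shape's color is its complement — a photographic negative.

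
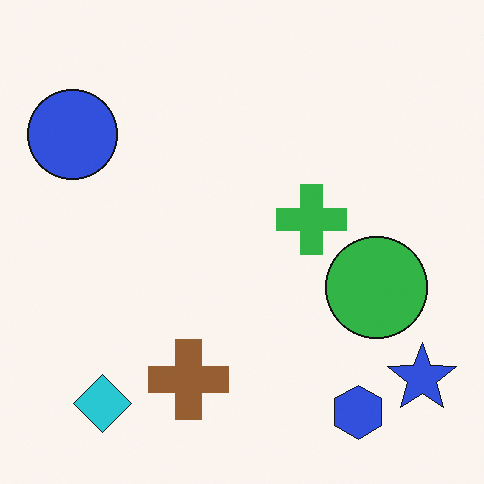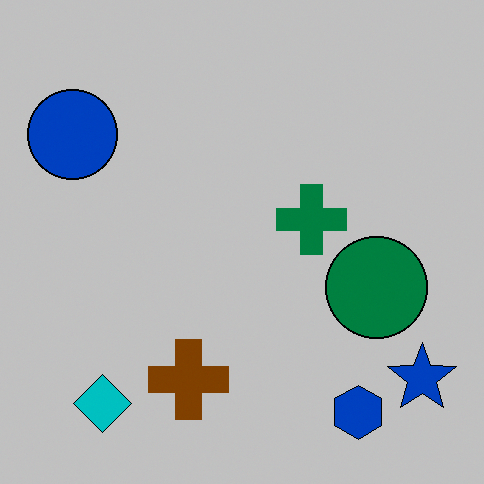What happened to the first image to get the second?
The transformation is: heavily posterized to just a handful of flat colors.

Each flat color has snapped to a coarser quantized level — most visibly, the near-white background has dropped to a flat grey.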